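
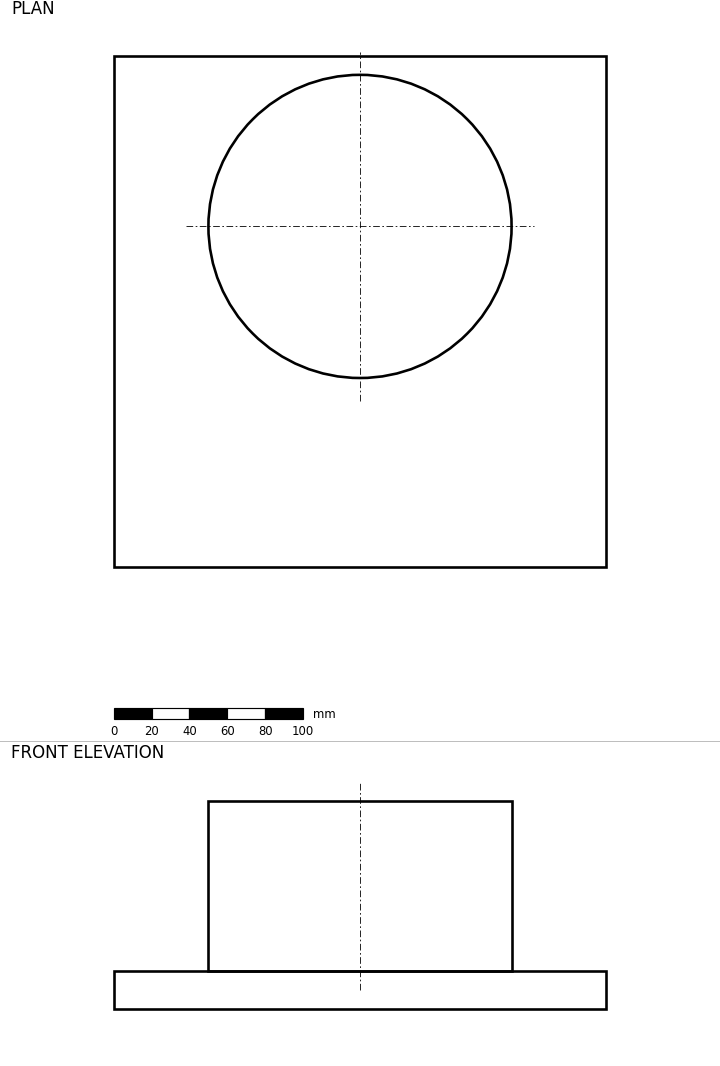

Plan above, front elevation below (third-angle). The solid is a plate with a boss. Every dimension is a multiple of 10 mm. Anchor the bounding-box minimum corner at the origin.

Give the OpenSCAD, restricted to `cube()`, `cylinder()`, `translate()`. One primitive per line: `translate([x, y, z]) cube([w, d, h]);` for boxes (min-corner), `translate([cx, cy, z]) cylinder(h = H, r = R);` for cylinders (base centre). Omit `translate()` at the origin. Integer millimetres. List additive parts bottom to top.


cube([260, 270, 20]);
translate([130, 180, 20]) cylinder(h = 90, r = 80);


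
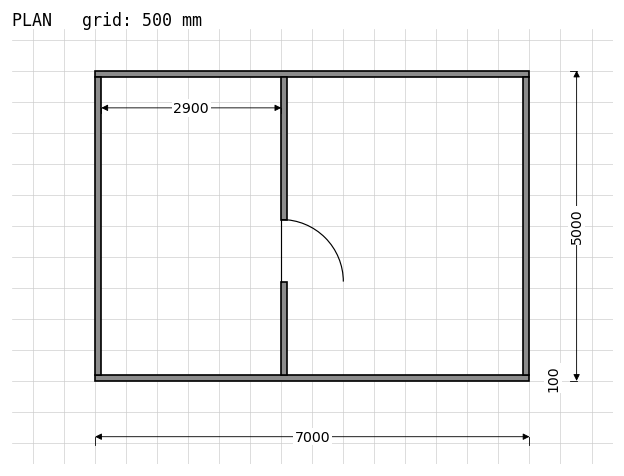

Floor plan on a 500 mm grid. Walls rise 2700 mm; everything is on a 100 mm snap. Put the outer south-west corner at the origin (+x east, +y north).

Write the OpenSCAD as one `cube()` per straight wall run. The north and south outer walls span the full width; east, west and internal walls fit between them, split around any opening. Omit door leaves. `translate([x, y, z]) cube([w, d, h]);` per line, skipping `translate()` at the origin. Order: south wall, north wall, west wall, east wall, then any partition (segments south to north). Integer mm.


cube([7000, 100, 2700]);
translate([0, 4900, 0]) cube([7000, 100, 2700]);
translate([0, 100, 0]) cube([100, 4800, 2700]);
translate([6900, 100, 0]) cube([100, 4800, 2700]);
translate([3000, 100, 0]) cube([100, 1500, 2700]);
translate([3000, 2600, 0]) cube([100, 2300, 2700]);


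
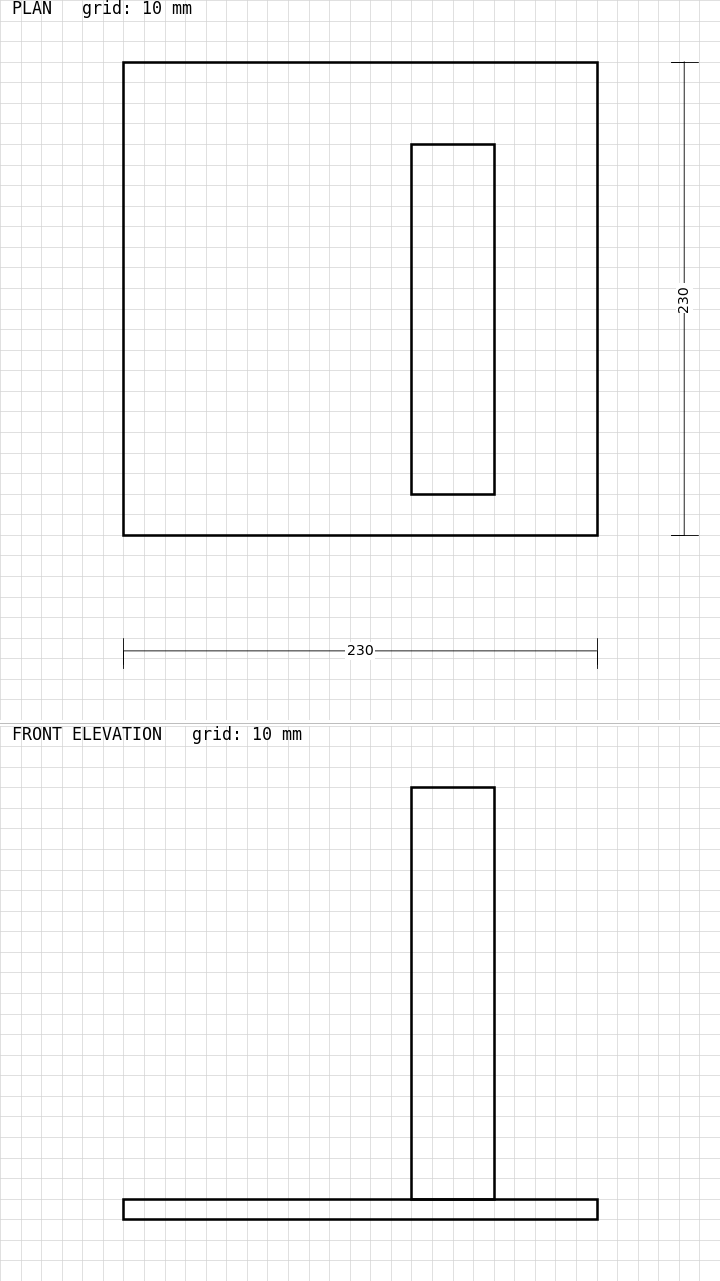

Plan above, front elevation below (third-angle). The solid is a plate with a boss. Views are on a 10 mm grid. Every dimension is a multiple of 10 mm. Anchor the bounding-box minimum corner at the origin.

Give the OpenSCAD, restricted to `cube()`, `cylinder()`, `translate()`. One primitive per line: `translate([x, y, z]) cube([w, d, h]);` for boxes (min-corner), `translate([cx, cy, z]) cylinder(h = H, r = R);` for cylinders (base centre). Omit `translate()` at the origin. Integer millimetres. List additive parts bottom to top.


cube([230, 230, 10]);
translate([140, 20, 10]) cube([40, 170, 200]);


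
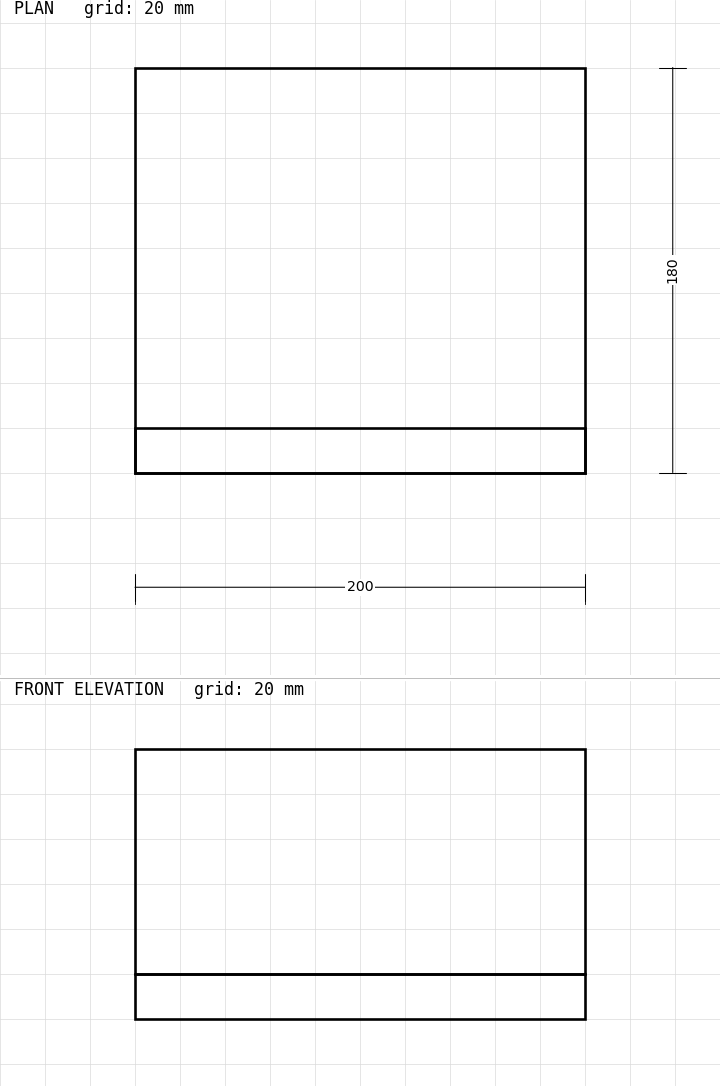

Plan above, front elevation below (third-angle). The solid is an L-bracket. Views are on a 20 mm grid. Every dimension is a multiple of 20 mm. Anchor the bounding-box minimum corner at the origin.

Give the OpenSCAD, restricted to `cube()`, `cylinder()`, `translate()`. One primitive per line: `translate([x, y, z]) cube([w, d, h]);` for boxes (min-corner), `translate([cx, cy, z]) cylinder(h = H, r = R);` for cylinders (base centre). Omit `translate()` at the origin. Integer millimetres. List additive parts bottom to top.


cube([200, 180, 20]);
translate([0, 0, 20]) cube([200, 20, 100]);


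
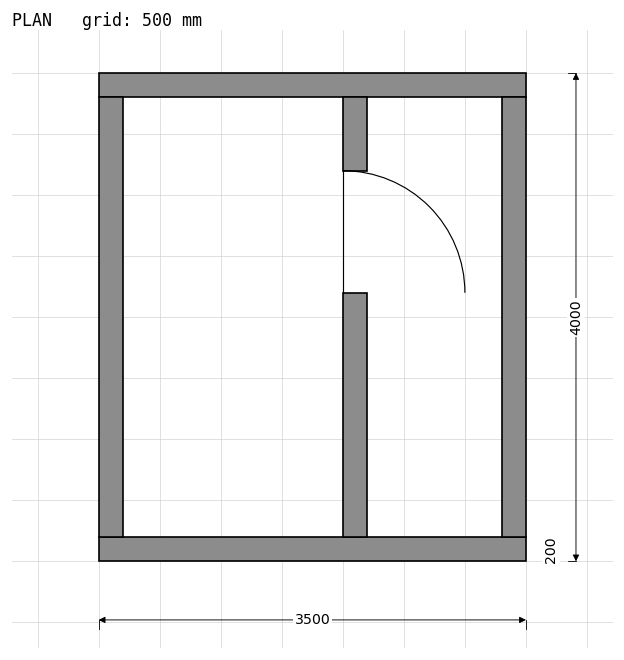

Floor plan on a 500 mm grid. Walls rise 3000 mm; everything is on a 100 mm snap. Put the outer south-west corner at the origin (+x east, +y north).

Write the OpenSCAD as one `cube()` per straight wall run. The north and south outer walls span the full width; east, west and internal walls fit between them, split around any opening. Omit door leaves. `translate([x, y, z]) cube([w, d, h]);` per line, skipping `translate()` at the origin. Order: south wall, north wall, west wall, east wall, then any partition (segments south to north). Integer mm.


cube([3500, 200, 3000]);
translate([0, 3800, 0]) cube([3500, 200, 3000]);
translate([0, 200, 0]) cube([200, 3600, 3000]);
translate([3300, 200, 0]) cube([200, 3600, 3000]);
translate([2000, 200, 0]) cube([200, 2000, 3000]);
translate([2000, 3200, 0]) cube([200, 600, 3000]);


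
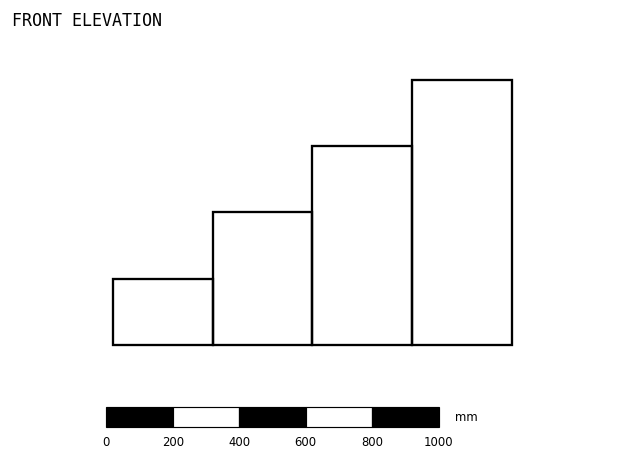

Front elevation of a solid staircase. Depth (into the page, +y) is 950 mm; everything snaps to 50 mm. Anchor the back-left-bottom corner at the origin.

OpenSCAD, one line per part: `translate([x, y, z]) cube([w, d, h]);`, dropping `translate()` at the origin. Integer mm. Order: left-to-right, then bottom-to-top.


cube([300, 950, 200]);
translate([300, 0, 0]) cube([300, 950, 400]);
translate([600, 0, 0]) cube([300, 950, 600]);
translate([900, 0, 0]) cube([300, 950, 800]);


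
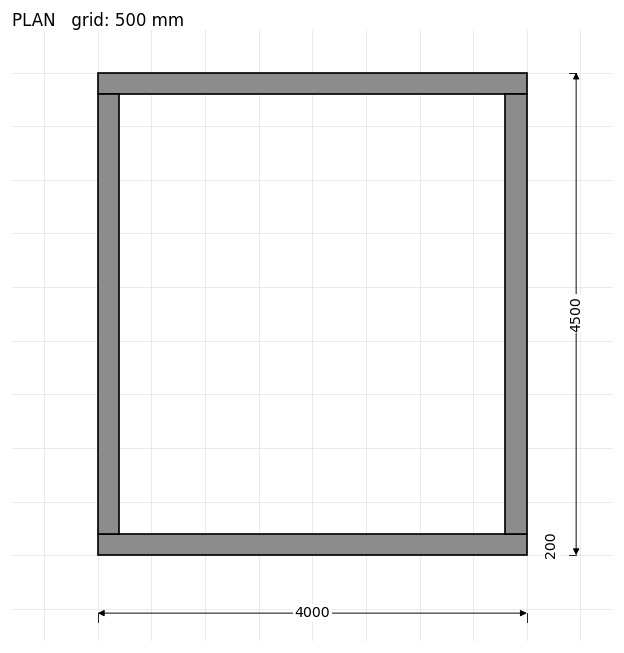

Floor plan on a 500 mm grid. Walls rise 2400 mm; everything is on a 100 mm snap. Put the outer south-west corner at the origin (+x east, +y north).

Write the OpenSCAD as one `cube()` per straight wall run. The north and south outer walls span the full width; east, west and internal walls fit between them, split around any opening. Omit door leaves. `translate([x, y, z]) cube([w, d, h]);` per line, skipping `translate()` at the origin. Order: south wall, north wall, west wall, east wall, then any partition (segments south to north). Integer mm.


cube([4000, 200, 2400]);
translate([0, 4300, 0]) cube([4000, 200, 2400]);
translate([0, 200, 0]) cube([200, 4100, 2400]);
translate([3800, 200, 0]) cube([200, 4100, 2400]);


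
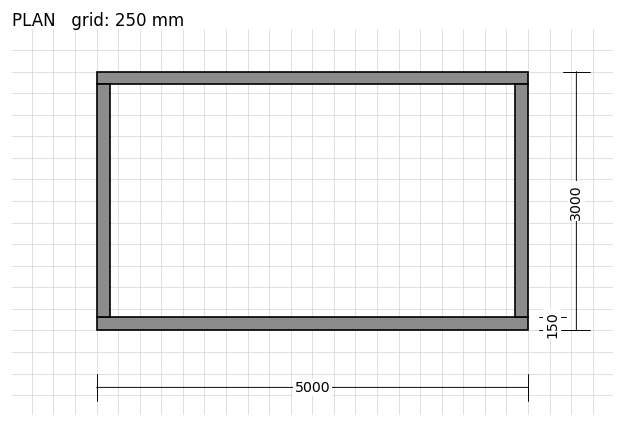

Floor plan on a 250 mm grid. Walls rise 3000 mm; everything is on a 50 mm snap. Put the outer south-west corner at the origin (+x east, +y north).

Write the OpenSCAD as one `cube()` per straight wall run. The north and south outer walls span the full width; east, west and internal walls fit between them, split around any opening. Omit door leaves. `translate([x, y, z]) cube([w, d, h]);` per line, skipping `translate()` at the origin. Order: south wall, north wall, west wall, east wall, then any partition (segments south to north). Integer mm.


cube([5000, 150, 3000]);
translate([0, 2850, 0]) cube([5000, 150, 3000]);
translate([0, 150, 0]) cube([150, 2700, 3000]);
translate([4850, 150, 0]) cube([150, 2700, 3000]);


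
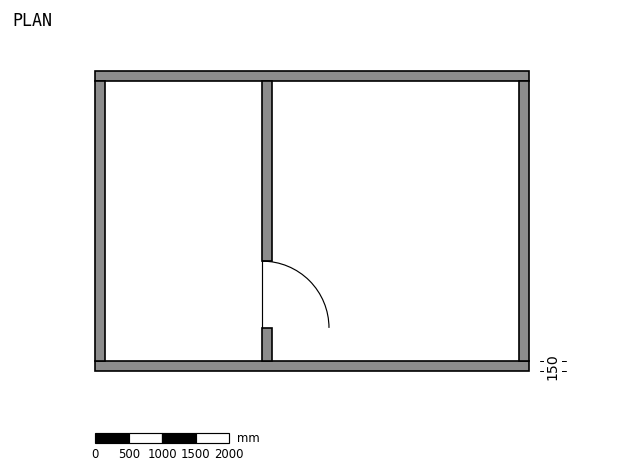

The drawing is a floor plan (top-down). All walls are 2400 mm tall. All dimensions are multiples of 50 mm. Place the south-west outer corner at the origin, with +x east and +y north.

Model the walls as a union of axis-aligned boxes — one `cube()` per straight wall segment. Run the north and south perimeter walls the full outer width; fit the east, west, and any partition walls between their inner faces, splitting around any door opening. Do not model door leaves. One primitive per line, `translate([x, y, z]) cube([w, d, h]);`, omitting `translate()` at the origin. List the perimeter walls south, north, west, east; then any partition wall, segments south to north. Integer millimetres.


cube([6500, 150, 2400]);
translate([0, 4350, 0]) cube([6500, 150, 2400]);
translate([0, 150, 0]) cube([150, 4200, 2400]);
translate([6350, 150, 0]) cube([150, 4200, 2400]);
translate([2500, 150, 0]) cube([150, 500, 2400]);
translate([2500, 1650, 0]) cube([150, 2700, 2400]);


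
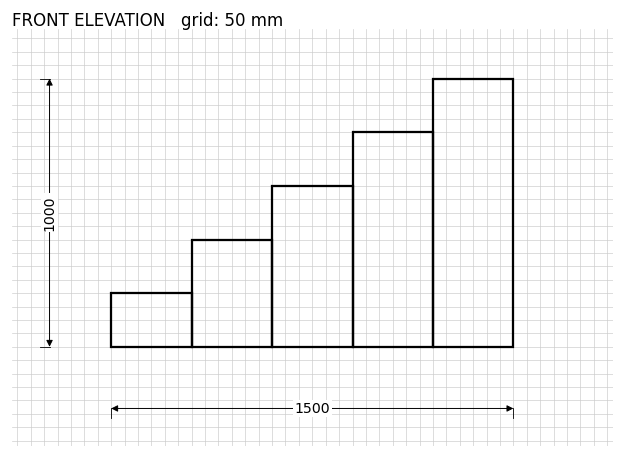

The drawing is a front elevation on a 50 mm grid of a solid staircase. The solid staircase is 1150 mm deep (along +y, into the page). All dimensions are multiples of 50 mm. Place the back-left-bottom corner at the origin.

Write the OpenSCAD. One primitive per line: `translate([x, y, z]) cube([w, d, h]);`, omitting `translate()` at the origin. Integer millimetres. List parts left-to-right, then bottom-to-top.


cube([300, 1150, 200]);
translate([300, 0, 0]) cube([300, 1150, 400]);
translate([600, 0, 0]) cube([300, 1150, 600]);
translate([900, 0, 0]) cube([300, 1150, 800]);
translate([1200, 0, 0]) cube([300, 1150, 1000]);


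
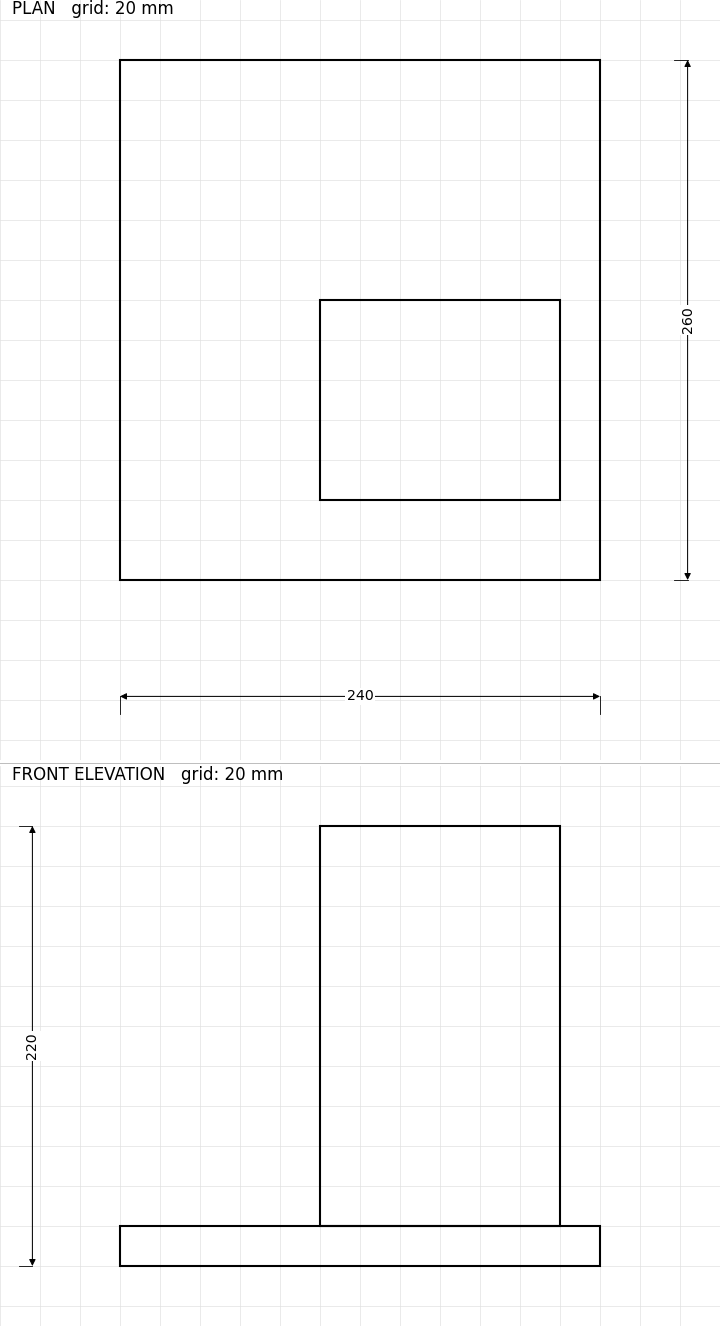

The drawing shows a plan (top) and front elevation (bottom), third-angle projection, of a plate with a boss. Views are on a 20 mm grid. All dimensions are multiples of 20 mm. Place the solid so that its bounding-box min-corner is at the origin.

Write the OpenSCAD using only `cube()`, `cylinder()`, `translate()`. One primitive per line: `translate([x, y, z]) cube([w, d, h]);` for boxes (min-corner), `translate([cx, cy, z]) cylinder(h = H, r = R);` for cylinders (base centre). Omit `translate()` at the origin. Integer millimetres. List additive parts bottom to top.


cube([240, 260, 20]);
translate([100, 40, 20]) cube([120, 100, 200]);


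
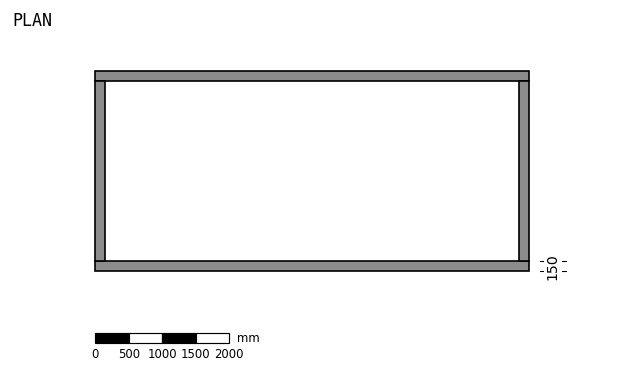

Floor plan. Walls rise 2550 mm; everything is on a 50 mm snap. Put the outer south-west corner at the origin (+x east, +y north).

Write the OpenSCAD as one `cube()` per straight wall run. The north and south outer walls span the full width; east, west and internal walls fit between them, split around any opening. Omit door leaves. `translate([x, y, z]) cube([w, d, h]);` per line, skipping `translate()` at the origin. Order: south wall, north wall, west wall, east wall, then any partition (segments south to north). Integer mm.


cube([6500, 150, 2550]);
translate([0, 2850, 0]) cube([6500, 150, 2550]);
translate([0, 150, 0]) cube([150, 2700, 2550]);
translate([6350, 150, 0]) cube([150, 2700, 2550]);


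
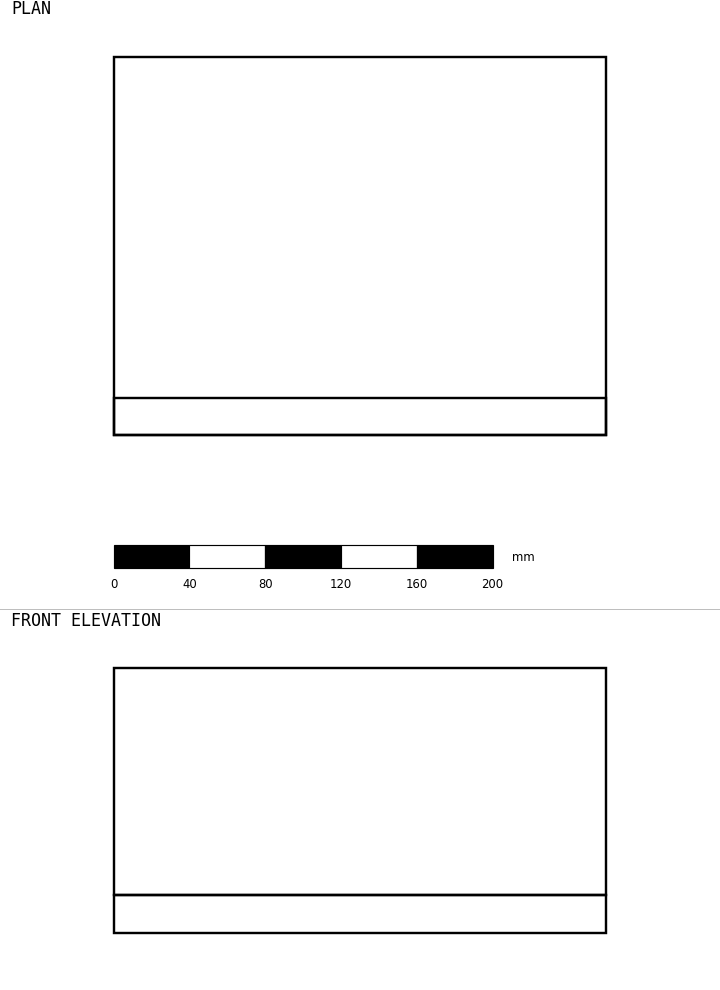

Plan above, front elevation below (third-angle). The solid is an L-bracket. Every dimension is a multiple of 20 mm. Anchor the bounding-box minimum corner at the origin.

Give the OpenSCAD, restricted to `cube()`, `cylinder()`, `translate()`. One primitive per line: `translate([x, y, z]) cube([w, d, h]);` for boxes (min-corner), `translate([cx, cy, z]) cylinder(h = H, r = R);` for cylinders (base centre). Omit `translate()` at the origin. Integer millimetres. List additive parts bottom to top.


cube([260, 200, 20]);
translate([0, 0, 20]) cube([260, 20, 120]);


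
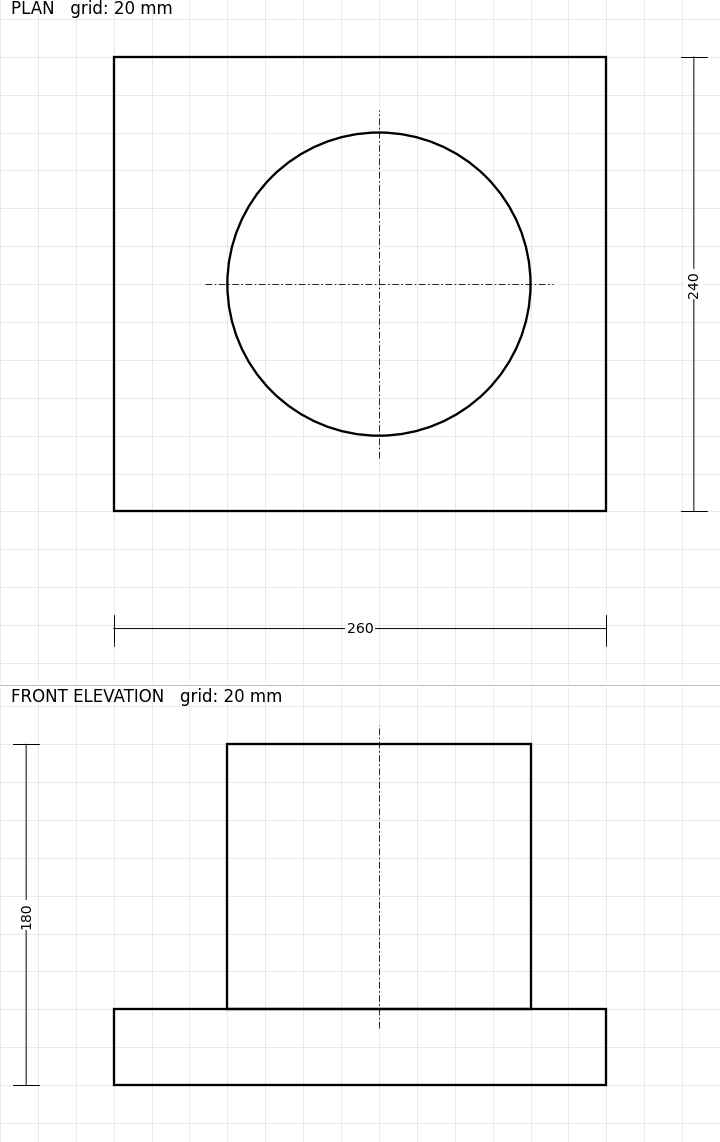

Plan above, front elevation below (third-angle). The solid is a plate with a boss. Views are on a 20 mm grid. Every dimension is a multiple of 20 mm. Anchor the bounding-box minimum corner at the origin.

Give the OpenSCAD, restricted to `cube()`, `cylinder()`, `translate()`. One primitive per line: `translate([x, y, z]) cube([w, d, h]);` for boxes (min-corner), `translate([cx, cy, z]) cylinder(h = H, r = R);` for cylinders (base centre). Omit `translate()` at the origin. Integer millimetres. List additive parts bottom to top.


cube([260, 240, 40]);
translate([140, 120, 40]) cylinder(h = 140, r = 80);


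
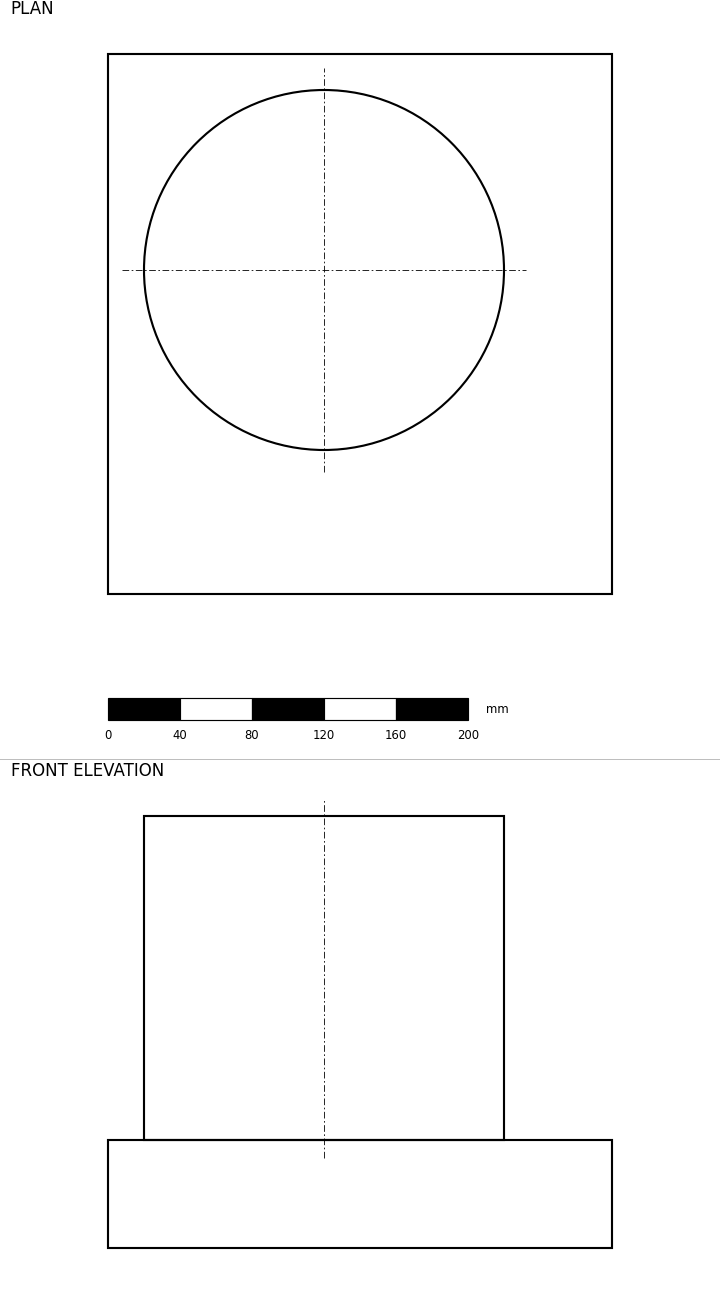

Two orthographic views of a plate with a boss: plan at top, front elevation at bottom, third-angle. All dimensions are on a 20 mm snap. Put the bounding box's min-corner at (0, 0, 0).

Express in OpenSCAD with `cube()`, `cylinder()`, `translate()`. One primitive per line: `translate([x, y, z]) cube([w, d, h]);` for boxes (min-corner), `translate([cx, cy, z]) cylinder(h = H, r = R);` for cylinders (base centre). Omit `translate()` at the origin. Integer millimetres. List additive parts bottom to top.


cube([280, 300, 60]);
translate([120, 180, 60]) cylinder(h = 180, r = 100);


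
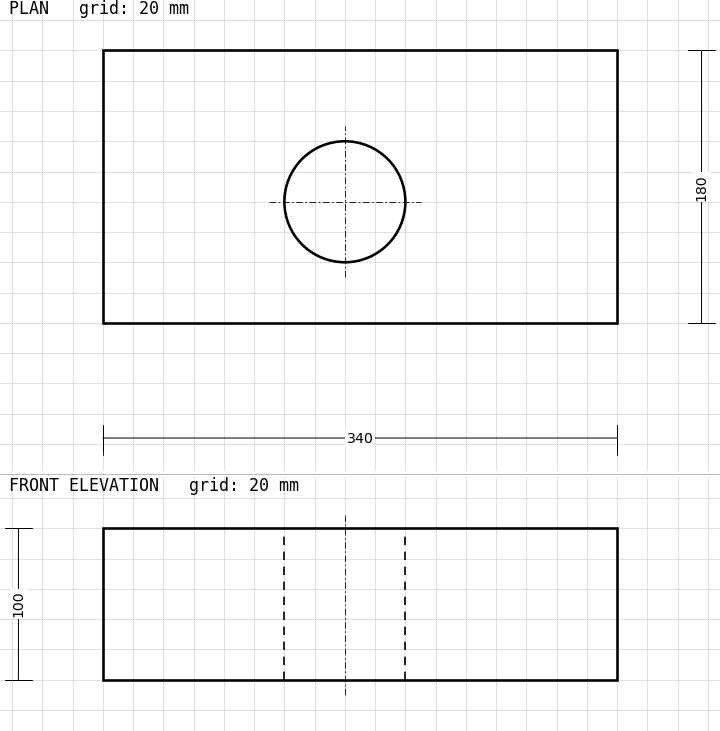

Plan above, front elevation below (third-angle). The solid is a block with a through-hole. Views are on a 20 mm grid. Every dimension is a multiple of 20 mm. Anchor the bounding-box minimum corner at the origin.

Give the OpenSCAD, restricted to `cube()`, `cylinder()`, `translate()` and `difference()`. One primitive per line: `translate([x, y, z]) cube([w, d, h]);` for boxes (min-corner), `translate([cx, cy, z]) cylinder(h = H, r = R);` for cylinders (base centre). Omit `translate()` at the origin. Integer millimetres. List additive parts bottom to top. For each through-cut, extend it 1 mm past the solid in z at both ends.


difference() {
  cube([340, 180, 100]);
  translate([160, 80, -1]) cylinder(h = 102, r = 40);
}


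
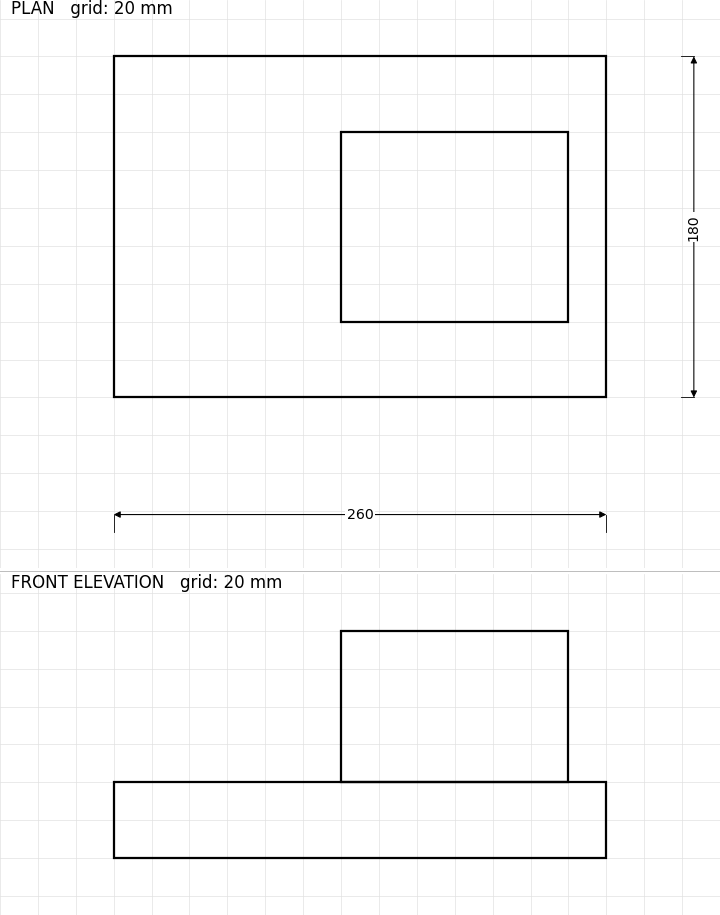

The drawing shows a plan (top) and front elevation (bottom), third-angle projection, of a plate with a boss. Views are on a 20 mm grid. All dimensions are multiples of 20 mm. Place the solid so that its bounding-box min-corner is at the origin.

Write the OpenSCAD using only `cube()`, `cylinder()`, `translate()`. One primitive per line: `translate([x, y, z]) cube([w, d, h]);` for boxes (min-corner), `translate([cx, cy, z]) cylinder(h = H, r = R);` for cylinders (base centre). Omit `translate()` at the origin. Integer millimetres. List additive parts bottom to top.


cube([260, 180, 40]);
translate([120, 40, 40]) cube([120, 100, 80]);


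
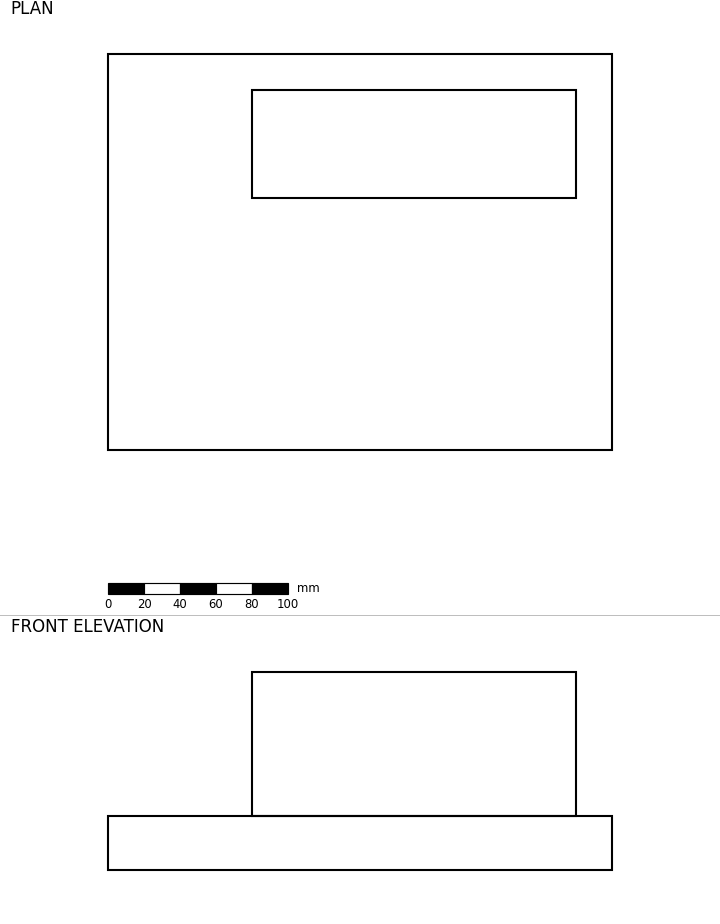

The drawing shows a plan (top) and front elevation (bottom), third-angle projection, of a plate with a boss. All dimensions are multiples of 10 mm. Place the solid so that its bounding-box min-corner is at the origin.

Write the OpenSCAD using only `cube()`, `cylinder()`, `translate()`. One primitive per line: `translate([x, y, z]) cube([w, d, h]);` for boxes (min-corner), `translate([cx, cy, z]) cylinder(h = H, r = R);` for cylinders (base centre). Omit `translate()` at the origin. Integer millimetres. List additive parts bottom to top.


cube([280, 220, 30]);
translate([80, 140, 30]) cube([180, 60, 80]);


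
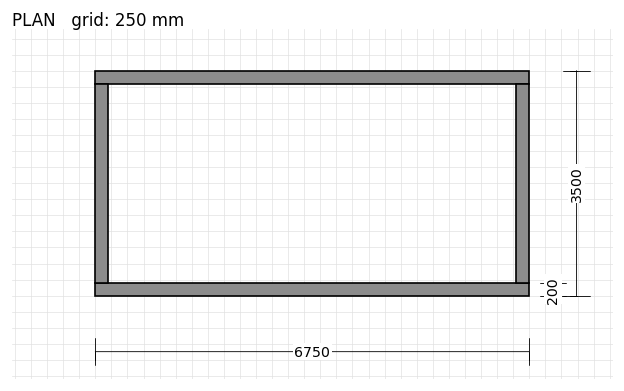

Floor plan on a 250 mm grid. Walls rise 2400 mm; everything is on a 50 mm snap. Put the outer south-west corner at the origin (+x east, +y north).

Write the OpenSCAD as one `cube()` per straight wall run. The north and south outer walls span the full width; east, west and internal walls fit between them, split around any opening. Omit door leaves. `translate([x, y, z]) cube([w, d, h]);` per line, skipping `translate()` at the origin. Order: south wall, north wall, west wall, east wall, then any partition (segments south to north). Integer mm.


cube([6750, 200, 2400]);
translate([0, 3300, 0]) cube([6750, 200, 2400]);
translate([0, 200, 0]) cube([200, 3100, 2400]);
translate([6550, 200, 0]) cube([200, 3100, 2400]);


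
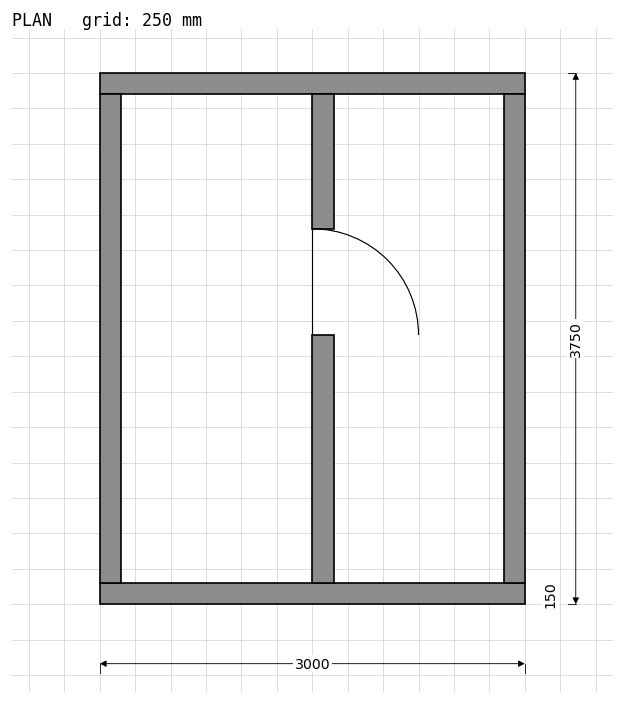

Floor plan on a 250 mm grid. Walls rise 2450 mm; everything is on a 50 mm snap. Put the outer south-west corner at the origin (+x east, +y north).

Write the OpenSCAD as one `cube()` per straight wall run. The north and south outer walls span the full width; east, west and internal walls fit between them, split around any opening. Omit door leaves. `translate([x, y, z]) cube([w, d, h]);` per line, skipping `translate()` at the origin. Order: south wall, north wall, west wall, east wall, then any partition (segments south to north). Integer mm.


cube([3000, 150, 2450]);
translate([0, 3600, 0]) cube([3000, 150, 2450]);
translate([0, 150, 0]) cube([150, 3450, 2450]);
translate([2850, 150, 0]) cube([150, 3450, 2450]);
translate([1500, 150, 0]) cube([150, 1750, 2450]);
translate([1500, 2650, 0]) cube([150, 950, 2450]);


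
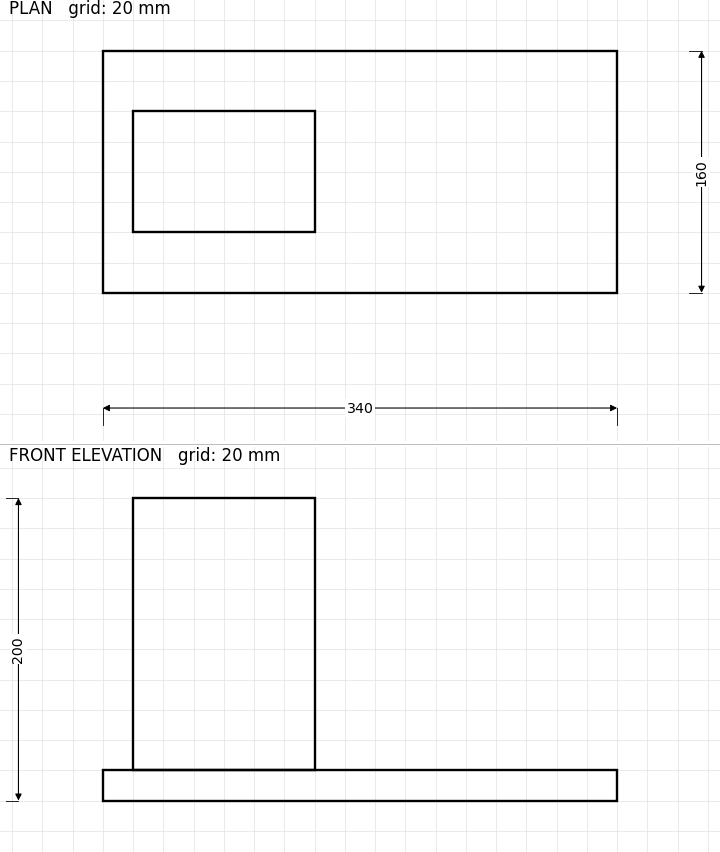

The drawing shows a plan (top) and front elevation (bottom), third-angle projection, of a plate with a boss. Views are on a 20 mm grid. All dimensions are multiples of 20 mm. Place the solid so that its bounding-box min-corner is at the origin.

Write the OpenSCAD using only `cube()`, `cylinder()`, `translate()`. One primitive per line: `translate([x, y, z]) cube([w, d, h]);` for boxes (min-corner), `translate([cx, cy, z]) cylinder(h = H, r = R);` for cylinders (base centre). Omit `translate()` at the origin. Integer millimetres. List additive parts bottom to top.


cube([340, 160, 20]);
translate([20, 40, 20]) cube([120, 80, 180]);


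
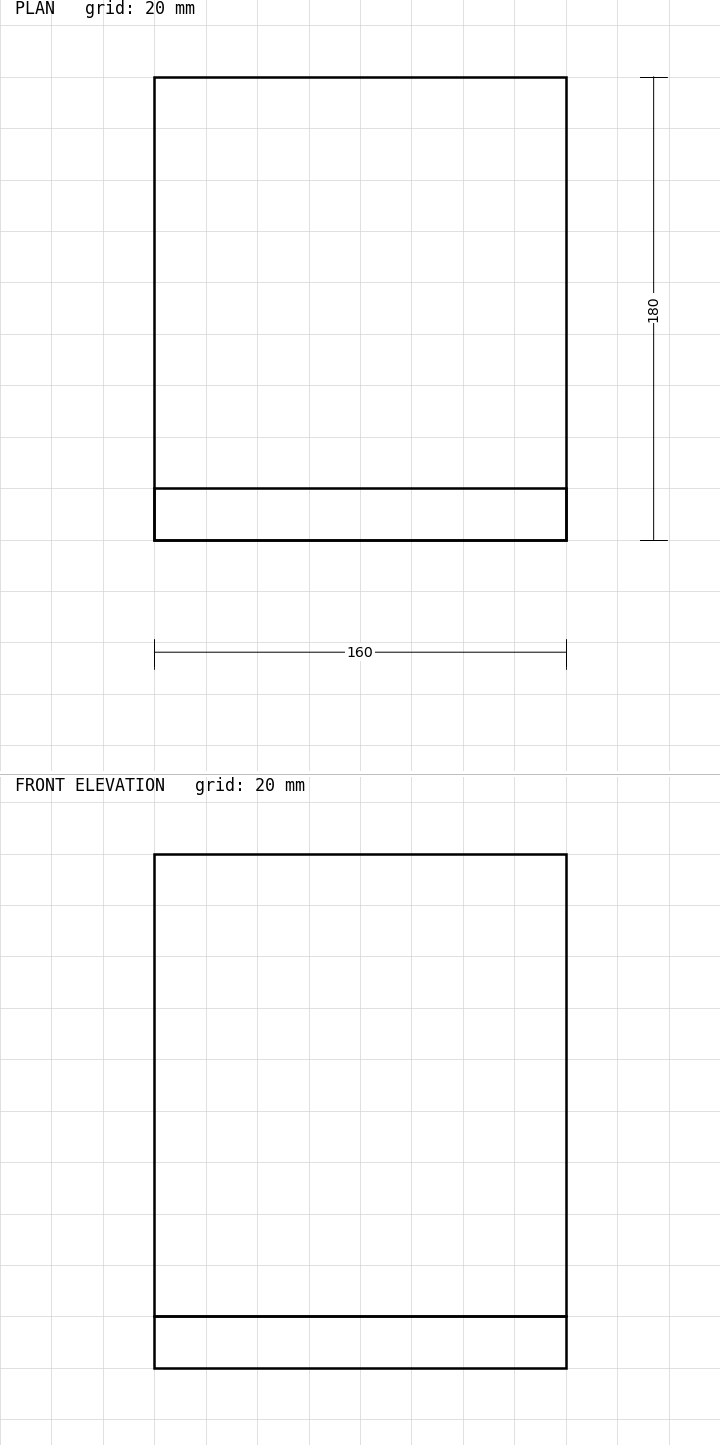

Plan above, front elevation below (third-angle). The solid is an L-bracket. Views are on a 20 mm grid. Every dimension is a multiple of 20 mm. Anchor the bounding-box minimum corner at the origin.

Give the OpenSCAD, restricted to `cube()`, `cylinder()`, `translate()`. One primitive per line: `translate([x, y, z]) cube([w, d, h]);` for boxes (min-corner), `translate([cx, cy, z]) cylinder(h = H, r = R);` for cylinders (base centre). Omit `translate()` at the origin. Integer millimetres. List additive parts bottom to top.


cube([160, 180, 20]);
translate([0, 0, 20]) cube([160, 20, 180]);


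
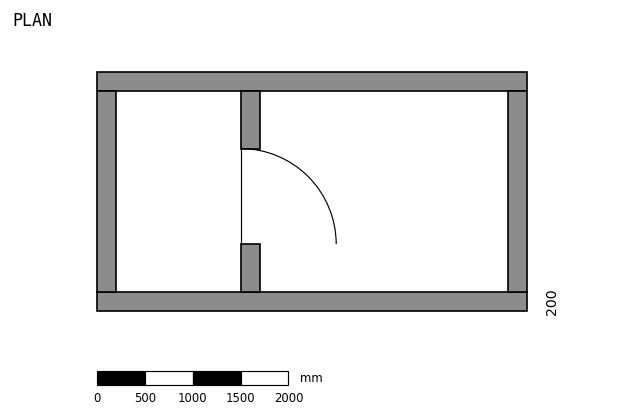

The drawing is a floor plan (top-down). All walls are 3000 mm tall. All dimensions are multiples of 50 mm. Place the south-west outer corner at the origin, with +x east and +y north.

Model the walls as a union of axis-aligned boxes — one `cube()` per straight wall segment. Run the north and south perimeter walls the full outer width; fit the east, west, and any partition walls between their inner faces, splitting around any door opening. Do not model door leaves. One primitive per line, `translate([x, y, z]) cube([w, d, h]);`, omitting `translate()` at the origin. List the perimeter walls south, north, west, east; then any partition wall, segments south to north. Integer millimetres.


cube([4500, 200, 3000]);
translate([0, 2300, 0]) cube([4500, 200, 3000]);
translate([0, 200, 0]) cube([200, 2100, 3000]);
translate([4300, 200, 0]) cube([200, 2100, 3000]);
translate([1500, 200, 0]) cube([200, 500, 3000]);
translate([1500, 1700, 0]) cube([200, 600, 3000]);


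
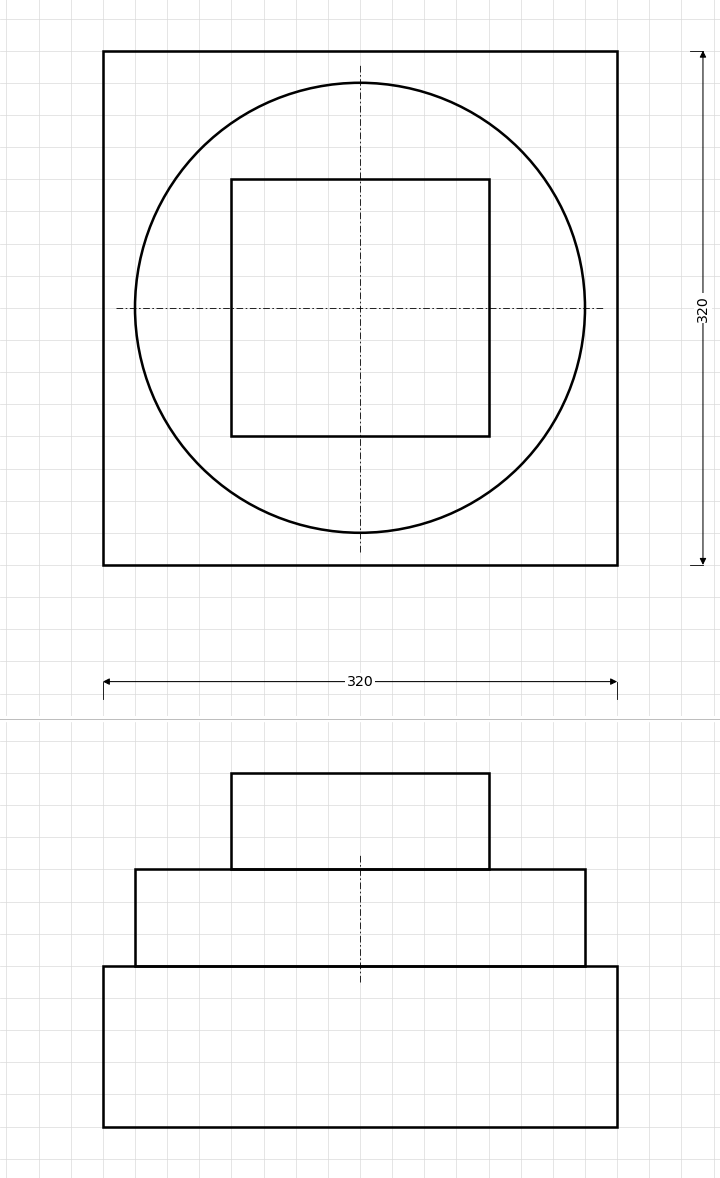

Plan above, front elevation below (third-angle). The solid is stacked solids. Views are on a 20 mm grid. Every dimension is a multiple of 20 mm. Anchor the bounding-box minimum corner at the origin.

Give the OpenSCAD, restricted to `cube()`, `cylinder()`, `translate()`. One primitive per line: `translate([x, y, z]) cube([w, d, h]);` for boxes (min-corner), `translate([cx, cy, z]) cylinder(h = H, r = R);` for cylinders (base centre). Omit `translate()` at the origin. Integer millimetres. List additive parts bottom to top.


cube([320, 320, 100]);
translate([160, 160, 100]) cylinder(h = 60, r = 140);
translate([80, 80, 160]) cube([160, 160, 60]);


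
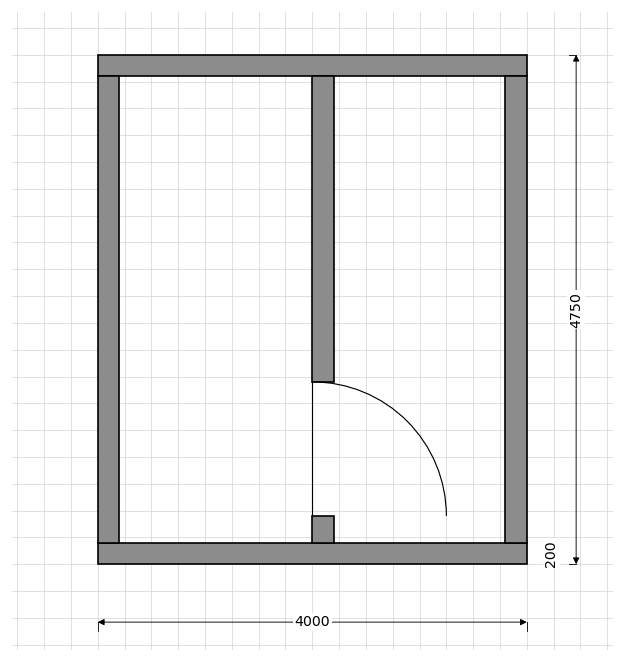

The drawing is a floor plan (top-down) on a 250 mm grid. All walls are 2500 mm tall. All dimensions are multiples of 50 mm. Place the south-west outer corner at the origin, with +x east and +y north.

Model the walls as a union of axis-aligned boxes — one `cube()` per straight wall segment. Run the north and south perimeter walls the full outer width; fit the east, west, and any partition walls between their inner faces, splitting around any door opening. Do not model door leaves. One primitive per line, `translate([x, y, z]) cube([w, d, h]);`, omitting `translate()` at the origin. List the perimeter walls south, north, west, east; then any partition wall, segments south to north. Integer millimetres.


cube([4000, 200, 2500]);
translate([0, 4550, 0]) cube([4000, 200, 2500]);
translate([0, 200, 0]) cube([200, 4350, 2500]);
translate([3800, 200, 0]) cube([200, 4350, 2500]);
translate([2000, 200, 0]) cube([200, 250, 2500]);
translate([2000, 1700, 0]) cube([200, 2850, 2500]);


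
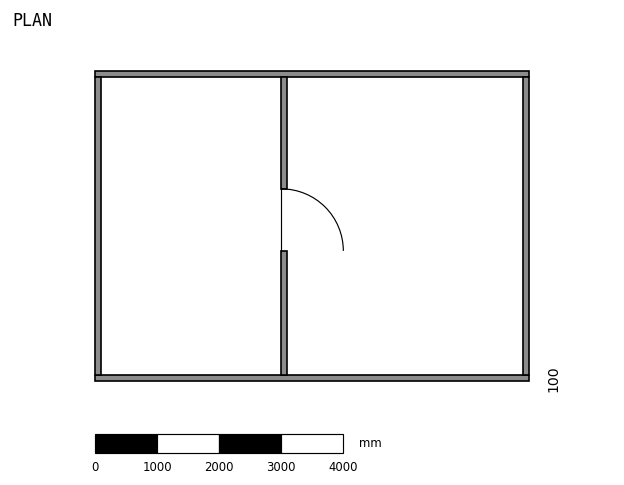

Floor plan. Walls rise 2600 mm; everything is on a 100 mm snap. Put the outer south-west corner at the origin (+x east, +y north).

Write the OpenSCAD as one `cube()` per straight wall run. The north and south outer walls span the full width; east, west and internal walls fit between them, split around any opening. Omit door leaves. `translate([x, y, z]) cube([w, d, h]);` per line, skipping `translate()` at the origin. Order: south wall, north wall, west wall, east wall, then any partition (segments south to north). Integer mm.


cube([7000, 100, 2600]);
translate([0, 4900, 0]) cube([7000, 100, 2600]);
translate([0, 100, 0]) cube([100, 4800, 2600]);
translate([6900, 100, 0]) cube([100, 4800, 2600]);
translate([3000, 100, 0]) cube([100, 2000, 2600]);
translate([3000, 3100, 0]) cube([100, 1800, 2600]);


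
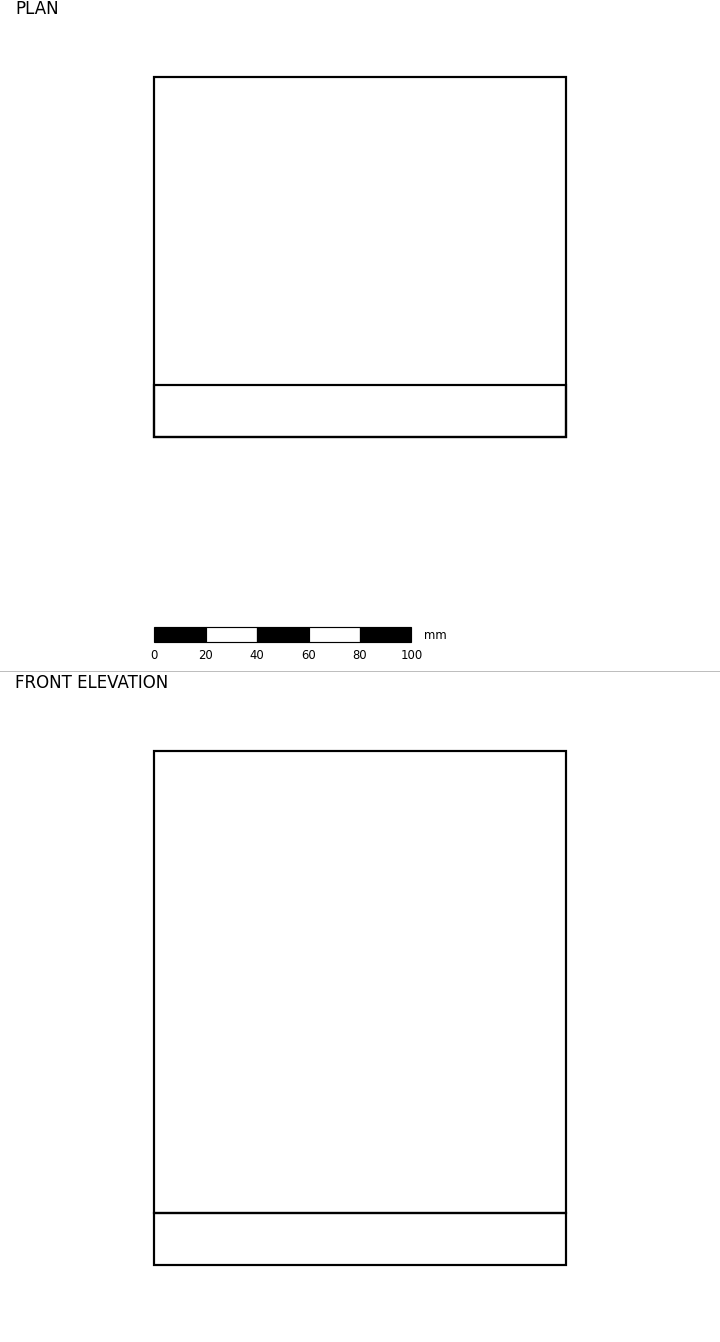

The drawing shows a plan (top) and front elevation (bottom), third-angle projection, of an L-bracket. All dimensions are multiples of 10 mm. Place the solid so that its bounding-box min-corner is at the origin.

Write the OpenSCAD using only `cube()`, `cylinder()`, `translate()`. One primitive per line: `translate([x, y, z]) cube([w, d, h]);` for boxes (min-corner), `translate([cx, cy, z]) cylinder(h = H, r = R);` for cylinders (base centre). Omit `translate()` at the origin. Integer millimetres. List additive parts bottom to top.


cube([160, 140, 20]);
translate([0, 0, 20]) cube([160, 20, 180]);


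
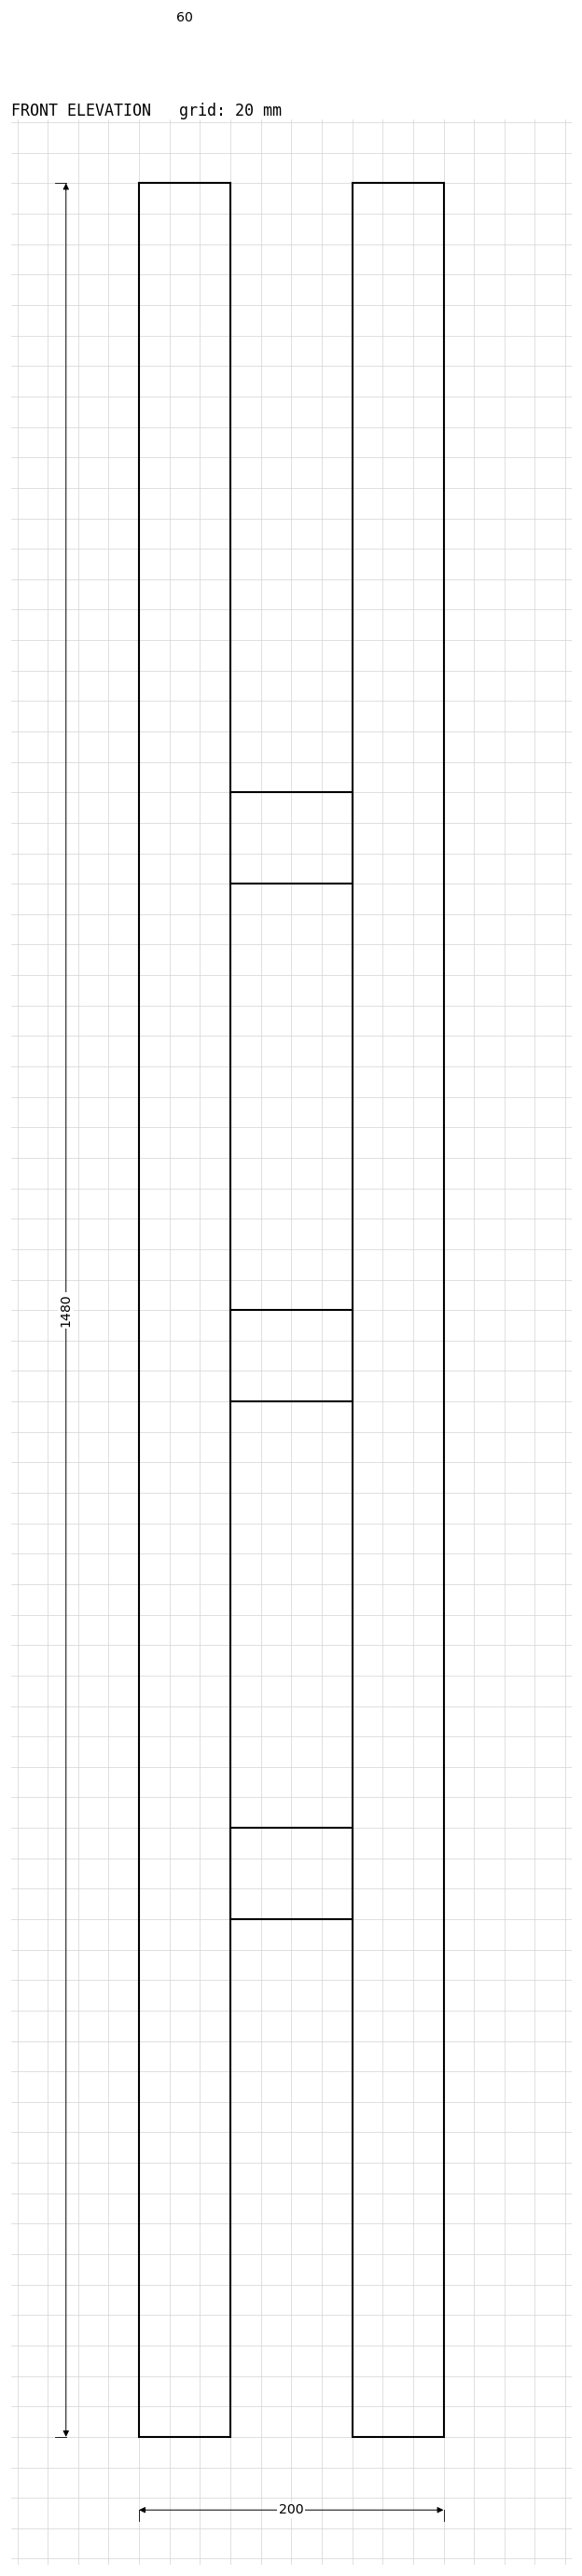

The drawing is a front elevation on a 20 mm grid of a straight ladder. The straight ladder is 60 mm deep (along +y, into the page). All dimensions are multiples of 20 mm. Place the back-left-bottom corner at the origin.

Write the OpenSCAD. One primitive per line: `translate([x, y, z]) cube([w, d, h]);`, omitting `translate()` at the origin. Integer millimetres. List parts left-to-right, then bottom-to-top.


cube([60, 60, 1480]);
translate([60, 0, 340]) cube([80, 60, 60]);
translate([60, 0, 680]) cube([80, 60, 60]);
translate([60, 0, 1020]) cube([80, 60, 60]);
translate([140, 0, 0]) cube([60, 60, 1480]);


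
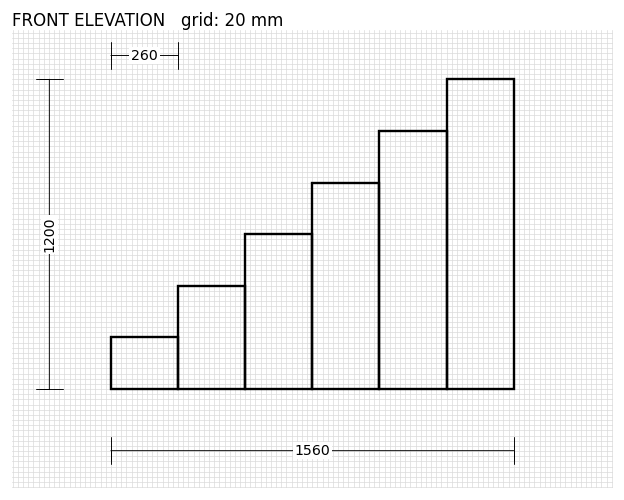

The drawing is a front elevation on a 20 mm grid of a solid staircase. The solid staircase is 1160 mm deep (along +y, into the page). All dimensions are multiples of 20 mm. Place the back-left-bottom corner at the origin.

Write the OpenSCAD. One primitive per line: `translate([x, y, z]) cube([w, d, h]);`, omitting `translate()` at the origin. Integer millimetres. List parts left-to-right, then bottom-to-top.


cube([260, 1160, 200]);
translate([260, 0, 0]) cube([260, 1160, 400]);
translate([520, 0, 0]) cube([260, 1160, 600]);
translate([780, 0, 0]) cube([260, 1160, 800]);
translate([1040, 0, 0]) cube([260, 1160, 1000]);
translate([1300, 0, 0]) cube([260, 1160, 1200]);


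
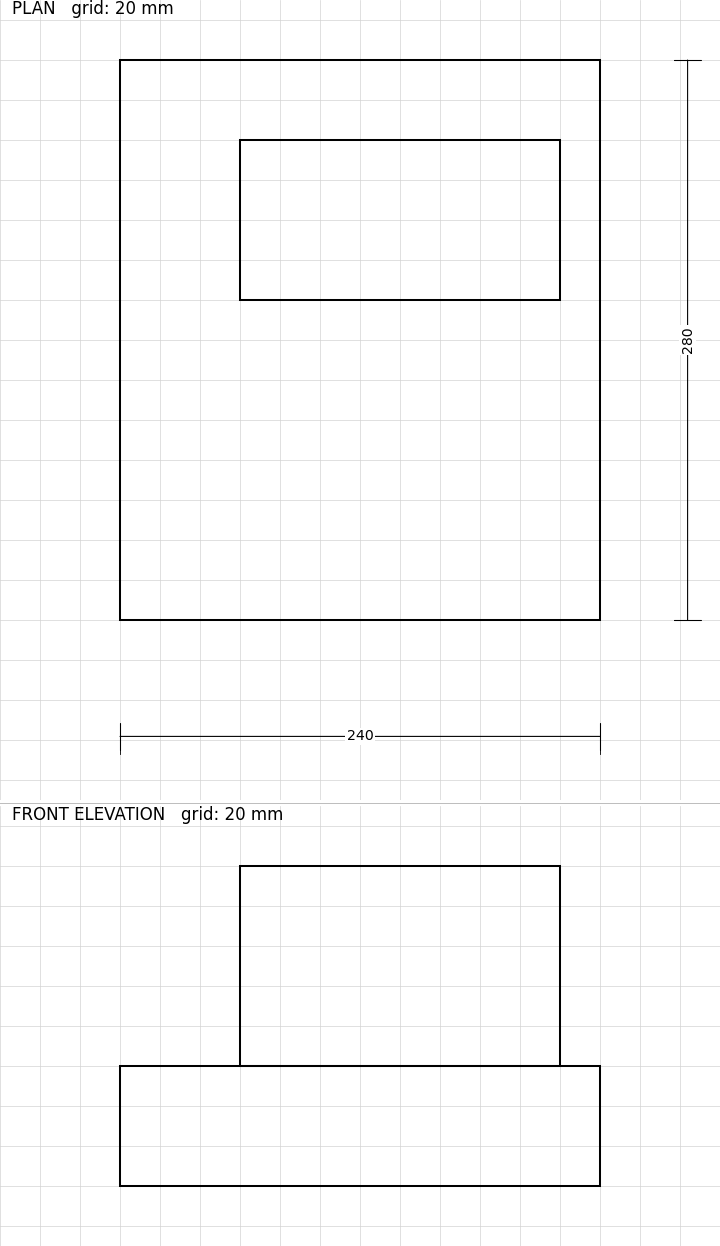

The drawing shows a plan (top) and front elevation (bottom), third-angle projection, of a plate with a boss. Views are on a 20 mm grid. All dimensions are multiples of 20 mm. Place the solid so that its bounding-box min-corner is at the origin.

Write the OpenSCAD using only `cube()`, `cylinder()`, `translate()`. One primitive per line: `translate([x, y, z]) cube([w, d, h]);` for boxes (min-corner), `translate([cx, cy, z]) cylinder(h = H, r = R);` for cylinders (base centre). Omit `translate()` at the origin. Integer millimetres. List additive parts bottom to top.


cube([240, 280, 60]);
translate([60, 160, 60]) cube([160, 80, 100]);


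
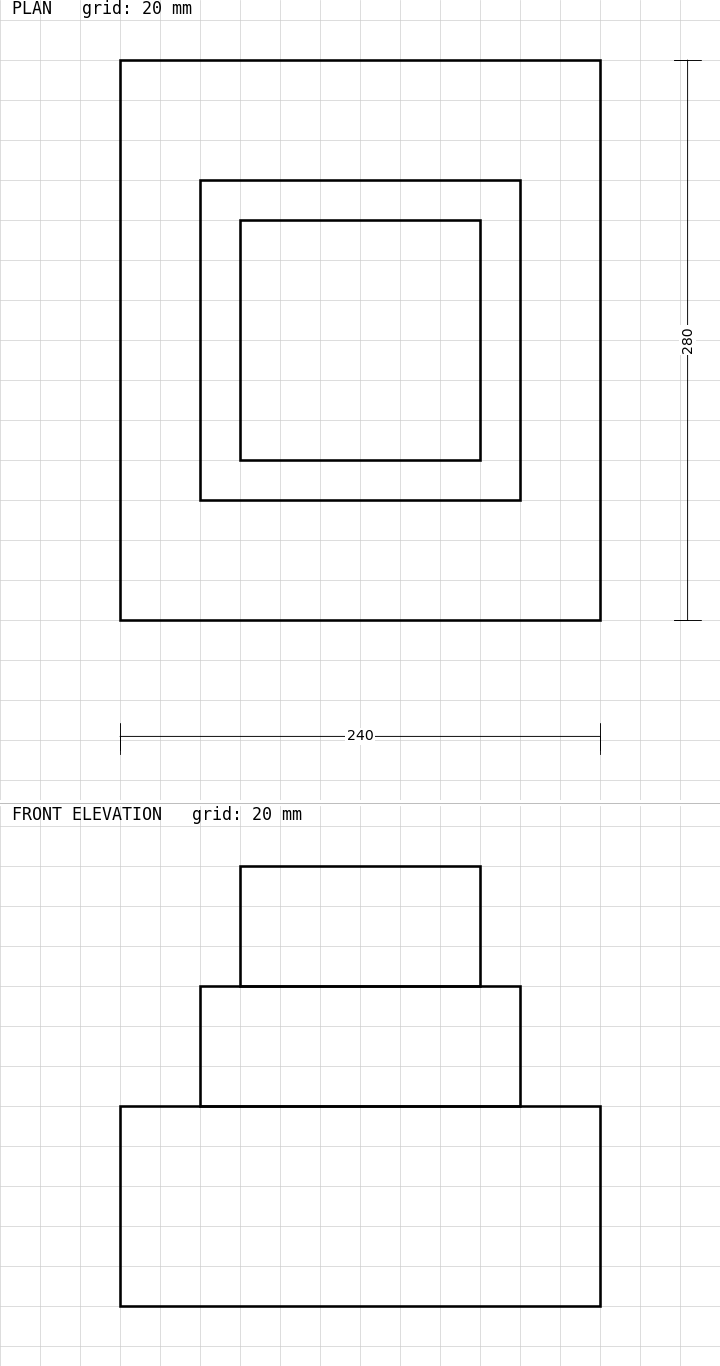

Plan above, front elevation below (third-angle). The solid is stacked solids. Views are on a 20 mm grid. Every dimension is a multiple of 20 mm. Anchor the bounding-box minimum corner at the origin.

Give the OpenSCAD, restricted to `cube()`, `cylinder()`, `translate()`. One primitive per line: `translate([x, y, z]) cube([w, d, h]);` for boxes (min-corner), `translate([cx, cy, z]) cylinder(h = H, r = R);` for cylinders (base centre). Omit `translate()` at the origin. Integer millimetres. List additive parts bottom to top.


cube([240, 280, 100]);
translate([40, 60, 100]) cube([160, 160, 60]);
translate([60, 80, 160]) cube([120, 120, 60]);


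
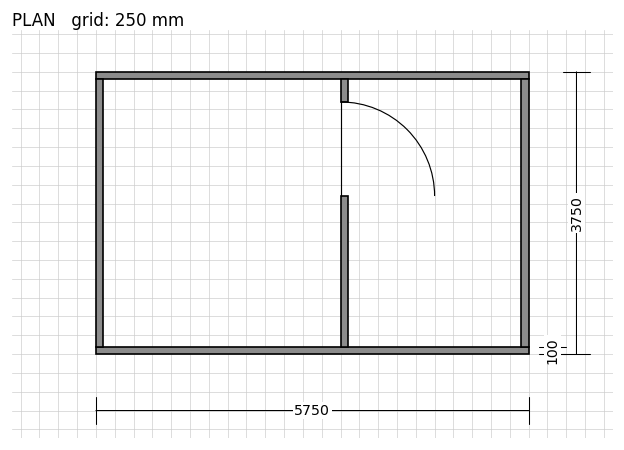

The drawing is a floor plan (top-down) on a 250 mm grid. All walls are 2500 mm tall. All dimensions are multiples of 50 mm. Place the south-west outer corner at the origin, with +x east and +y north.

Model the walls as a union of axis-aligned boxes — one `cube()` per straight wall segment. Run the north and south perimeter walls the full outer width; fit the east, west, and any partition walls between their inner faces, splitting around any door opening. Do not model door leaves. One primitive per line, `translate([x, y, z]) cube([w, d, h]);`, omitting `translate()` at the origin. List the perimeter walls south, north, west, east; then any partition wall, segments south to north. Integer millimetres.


cube([5750, 100, 2500]);
translate([0, 3650, 0]) cube([5750, 100, 2500]);
translate([0, 100, 0]) cube([100, 3550, 2500]);
translate([5650, 100, 0]) cube([100, 3550, 2500]);
translate([3250, 100, 0]) cube([100, 2000, 2500]);
translate([3250, 3350, 0]) cube([100, 300, 2500]);


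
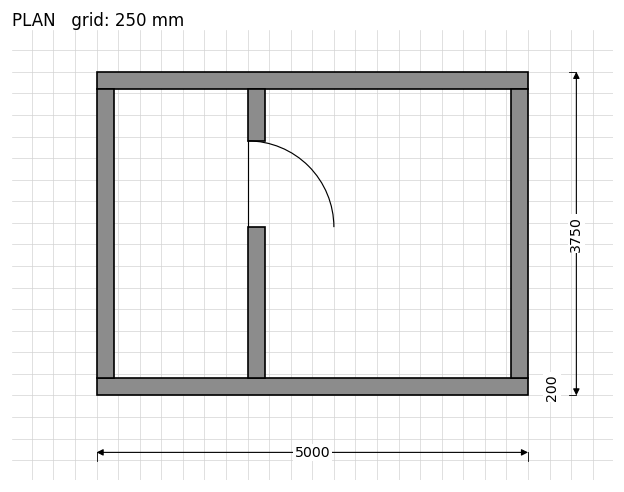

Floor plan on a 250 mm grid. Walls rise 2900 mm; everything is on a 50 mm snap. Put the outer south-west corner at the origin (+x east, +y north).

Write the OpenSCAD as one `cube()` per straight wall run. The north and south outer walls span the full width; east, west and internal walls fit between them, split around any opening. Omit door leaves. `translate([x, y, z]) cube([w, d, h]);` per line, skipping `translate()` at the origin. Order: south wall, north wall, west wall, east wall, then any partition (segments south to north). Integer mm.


cube([5000, 200, 2900]);
translate([0, 3550, 0]) cube([5000, 200, 2900]);
translate([0, 200, 0]) cube([200, 3350, 2900]);
translate([4800, 200, 0]) cube([200, 3350, 2900]);
translate([1750, 200, 0]) cube([200, 1750, 2900]);
translate([1750, 2950, 0]) cube([200, 600, 2900]);


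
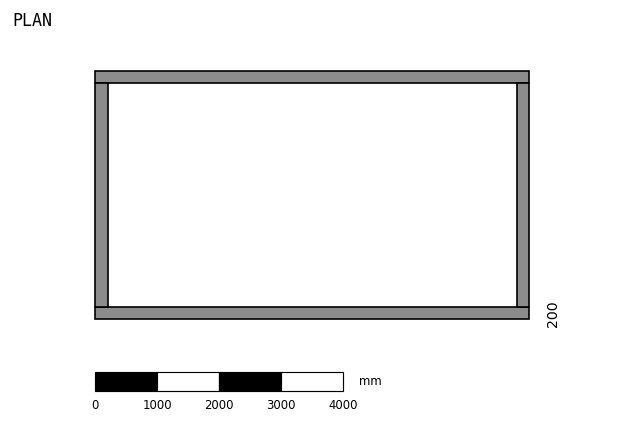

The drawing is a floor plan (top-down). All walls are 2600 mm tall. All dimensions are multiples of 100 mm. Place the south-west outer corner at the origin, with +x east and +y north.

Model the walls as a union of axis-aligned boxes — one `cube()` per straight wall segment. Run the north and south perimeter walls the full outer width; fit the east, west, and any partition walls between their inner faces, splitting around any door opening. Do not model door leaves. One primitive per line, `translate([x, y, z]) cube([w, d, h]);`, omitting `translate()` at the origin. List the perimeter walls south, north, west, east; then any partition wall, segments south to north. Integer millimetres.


cube([7000, 200, 2600]);
translate([0, 3800, 0]) cube([7000, 200, 2600]);
translate([0, 200, 0]) cube([200, 3600, 2600]);
translate([6800, 200, 0]) cube([200, 3600, 2600]);


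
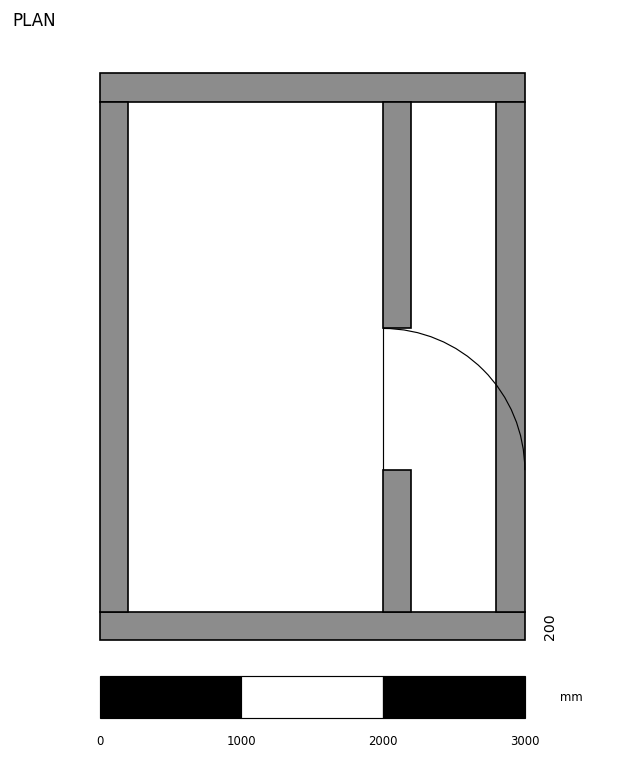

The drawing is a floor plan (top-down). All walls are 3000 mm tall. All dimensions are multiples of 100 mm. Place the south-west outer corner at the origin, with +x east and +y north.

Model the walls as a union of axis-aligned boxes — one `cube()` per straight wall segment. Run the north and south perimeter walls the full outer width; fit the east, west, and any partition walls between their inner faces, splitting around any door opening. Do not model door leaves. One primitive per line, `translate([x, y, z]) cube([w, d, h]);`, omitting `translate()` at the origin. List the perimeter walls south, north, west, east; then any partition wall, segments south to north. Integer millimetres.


cube([3000, 200, 3000]);
translate([0, 3800, 0]) cube([3000, 200, 3000]);
translate([0, 200, 0]) cube([200, 3600, 3000]);
translate([2800, 200, 0]) cube([200, 3600, 3000]);
translate([2000, 200, 0]) cube([200, 1000, 3000]);
translate([2000, 2200, 0]) cube([200, 1600, 3000]);


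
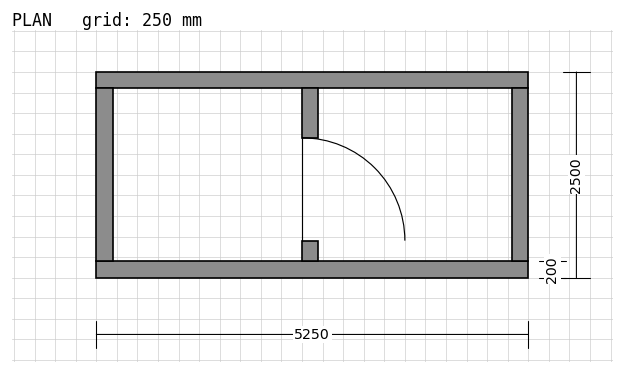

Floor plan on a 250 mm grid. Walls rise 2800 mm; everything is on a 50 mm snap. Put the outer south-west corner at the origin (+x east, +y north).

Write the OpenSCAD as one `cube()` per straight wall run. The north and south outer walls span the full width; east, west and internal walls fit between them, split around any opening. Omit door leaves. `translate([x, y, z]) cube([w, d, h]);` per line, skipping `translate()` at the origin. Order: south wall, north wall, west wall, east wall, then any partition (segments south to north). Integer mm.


cube([5250, 200, 2800]);
translate([0, 2300, 0]) cube([5250, 200, 2800]);
translate([0, 200, 0]) cube([200, 2100, 2800]);
translate([5050, 200, 0]) cube([200, 2100, 2800]);
translate([2500, 200, 0]) cube([200, 250, 2800]);
translate([2500, 1700, 0]) cube([200, 600, 2800]);


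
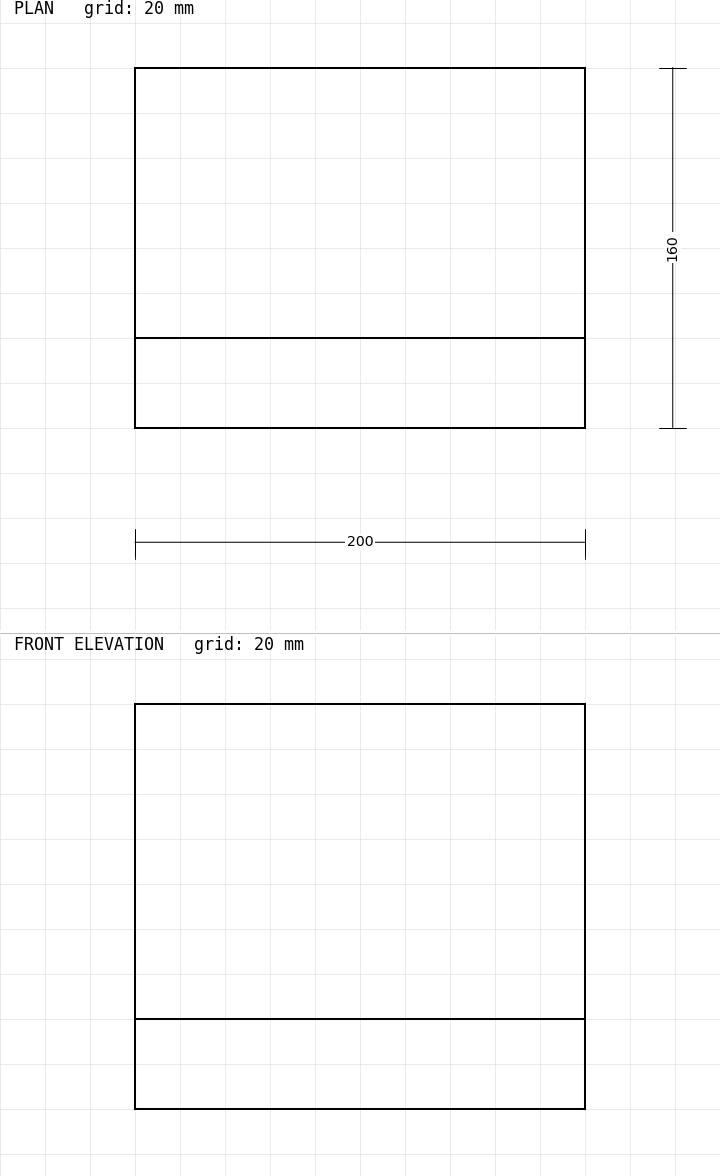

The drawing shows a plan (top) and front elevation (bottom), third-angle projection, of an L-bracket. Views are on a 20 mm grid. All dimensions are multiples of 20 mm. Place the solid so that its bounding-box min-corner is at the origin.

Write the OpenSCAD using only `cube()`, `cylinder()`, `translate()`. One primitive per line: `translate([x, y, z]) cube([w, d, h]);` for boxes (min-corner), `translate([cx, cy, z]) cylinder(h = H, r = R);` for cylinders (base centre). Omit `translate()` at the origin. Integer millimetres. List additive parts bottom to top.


cube([200, 160, 40]);
translate([0, 0, 40]) cube([200, 40, 140]);
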